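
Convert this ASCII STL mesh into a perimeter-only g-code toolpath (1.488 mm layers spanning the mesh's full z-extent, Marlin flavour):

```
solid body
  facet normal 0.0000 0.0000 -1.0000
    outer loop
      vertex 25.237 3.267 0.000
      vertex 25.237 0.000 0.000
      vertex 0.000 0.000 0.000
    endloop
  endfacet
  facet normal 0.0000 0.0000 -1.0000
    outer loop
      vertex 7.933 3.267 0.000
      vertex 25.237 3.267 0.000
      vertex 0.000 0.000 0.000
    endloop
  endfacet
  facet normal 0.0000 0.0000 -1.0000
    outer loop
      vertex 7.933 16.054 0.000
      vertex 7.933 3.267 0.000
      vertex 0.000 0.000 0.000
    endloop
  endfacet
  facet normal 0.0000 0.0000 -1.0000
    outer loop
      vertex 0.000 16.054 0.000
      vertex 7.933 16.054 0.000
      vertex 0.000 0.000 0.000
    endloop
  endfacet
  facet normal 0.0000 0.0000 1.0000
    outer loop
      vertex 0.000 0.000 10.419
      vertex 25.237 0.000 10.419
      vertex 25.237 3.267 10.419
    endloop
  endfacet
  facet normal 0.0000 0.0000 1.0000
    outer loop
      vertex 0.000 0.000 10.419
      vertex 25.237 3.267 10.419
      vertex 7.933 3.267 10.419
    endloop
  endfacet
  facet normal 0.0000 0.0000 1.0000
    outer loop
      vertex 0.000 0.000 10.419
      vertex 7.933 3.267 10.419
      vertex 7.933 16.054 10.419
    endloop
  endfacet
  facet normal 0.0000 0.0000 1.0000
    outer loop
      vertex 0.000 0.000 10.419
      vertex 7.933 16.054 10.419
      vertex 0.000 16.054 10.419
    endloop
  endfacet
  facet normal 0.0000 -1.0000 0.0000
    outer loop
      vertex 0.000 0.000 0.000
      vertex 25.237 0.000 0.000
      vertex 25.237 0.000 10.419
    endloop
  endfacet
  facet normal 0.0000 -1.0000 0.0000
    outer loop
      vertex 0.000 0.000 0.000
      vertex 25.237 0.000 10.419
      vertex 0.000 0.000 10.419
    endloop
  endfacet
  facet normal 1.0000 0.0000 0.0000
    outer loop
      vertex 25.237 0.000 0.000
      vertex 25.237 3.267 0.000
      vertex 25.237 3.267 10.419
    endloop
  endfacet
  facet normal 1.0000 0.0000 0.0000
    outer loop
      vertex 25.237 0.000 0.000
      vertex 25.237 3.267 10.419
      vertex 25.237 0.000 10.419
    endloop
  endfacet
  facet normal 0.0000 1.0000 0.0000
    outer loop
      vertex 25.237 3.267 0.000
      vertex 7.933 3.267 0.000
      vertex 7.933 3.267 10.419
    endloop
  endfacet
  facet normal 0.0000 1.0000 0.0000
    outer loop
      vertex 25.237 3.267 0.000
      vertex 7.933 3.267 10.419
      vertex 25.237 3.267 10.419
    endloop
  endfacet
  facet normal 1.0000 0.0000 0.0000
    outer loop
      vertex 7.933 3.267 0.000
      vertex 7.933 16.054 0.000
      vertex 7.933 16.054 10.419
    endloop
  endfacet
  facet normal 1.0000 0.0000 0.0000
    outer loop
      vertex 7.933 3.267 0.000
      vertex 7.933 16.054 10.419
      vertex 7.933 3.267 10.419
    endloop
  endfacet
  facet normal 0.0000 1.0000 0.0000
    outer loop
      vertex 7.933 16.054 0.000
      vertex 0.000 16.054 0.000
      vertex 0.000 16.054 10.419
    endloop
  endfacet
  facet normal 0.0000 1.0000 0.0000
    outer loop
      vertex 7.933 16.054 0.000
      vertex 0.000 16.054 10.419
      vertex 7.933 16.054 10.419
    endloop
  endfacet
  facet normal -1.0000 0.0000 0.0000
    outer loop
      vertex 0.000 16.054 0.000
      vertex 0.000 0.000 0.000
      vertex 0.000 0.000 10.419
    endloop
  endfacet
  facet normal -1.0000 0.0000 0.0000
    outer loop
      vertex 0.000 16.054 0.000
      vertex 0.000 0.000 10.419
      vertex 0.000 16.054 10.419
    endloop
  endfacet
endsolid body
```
; perimeter-only toolpath
G21 ; units = mm
G90 ; absolute positioning
G28 ; home
; layer 1
G0 Z1.488
G0 X0.000 Y0.000
G1 X25.237 Y0.000
G1 X25.237 Y3.267
G1 X7.933 Y3.267
G1 X7.933 Y16.054
G1 X0.000 Y16.054
G1 X0.000 Y0.000
; layer 2
G0 Z2.977
G0 X0.000 Y0.000
G1 X25.237 Y0.000
G1 X25.237 Y3.267
G1 X7.933 Y3.267
G1 X7.933 Y16.054
G1 X0.000 Y16.054
G1 X0.000 Y0.000
; layer 3
G0 Z4.465
G0 X0.000 Y0.000
G1 X25.237 Y0.000
G1 X25.237 Y3.267
G1 X7.933 Y3.267
G1 X7.933 Y16.054
G1 X0.000 Y16.054
G1 X0.000 Y0.000
; layer 4
G0 Z5.954
G0 X0.000 Y0.000
G1 X25.237 Y0.000
G1 X25.237 Y3.267
G1 X7.933 Y3.267
G1 X7.933 Y16.054
G1 X0.000 Y16.054
G1 X0.000 Y0.000
; layer 5
G0 Z7.442
G0 X0.000 Y0.000
G1 X25.237 Y0.000
G1 X25.237 Y3.267
G1 X7.933 Y3.267
G1 X7.933 Y16.054
G1 X0.000 Y16.054
G1 X0.000 Y0.000
; layer 6
G0 Z8.931
G0 X0.000 Y0.000
G1 X25.237 Y0.000
G1 X25.237 Y3.267
G1 X7.933 Y3.267
G1 X7.933 Y16.054
G1 X0.000 Y16.054
G1 X0.000 Y0.000
; layer 7
G0 Z10.419
G0 X0.000 Y0.000
G1 X25.237 Y0.000
G1 X25.237 Y3.267
G1 X7.933 Y3.267
G1 X7.933 Y16.054
G1 X0.000 Y16.054
G1 X0.000 Y0.000
M2 ; end

The solid is an L-shaped prism: outer 25.2 × 16.1 mm, arm thicknesses ≈ 3.27 mm (horizontal) and 7.93 mm (vertical), extruded 10.4 mm in z. Slicing at Δz = 1.488 mm — 7 equal slices spanning the solid's height, so layer i sits at z = i·h/7 — gives 7 non-empty perimeters. Each is a 6-segment closed polygon; G0 lifts to the layer z and rapids to the start vertex, then G1 traces the edges.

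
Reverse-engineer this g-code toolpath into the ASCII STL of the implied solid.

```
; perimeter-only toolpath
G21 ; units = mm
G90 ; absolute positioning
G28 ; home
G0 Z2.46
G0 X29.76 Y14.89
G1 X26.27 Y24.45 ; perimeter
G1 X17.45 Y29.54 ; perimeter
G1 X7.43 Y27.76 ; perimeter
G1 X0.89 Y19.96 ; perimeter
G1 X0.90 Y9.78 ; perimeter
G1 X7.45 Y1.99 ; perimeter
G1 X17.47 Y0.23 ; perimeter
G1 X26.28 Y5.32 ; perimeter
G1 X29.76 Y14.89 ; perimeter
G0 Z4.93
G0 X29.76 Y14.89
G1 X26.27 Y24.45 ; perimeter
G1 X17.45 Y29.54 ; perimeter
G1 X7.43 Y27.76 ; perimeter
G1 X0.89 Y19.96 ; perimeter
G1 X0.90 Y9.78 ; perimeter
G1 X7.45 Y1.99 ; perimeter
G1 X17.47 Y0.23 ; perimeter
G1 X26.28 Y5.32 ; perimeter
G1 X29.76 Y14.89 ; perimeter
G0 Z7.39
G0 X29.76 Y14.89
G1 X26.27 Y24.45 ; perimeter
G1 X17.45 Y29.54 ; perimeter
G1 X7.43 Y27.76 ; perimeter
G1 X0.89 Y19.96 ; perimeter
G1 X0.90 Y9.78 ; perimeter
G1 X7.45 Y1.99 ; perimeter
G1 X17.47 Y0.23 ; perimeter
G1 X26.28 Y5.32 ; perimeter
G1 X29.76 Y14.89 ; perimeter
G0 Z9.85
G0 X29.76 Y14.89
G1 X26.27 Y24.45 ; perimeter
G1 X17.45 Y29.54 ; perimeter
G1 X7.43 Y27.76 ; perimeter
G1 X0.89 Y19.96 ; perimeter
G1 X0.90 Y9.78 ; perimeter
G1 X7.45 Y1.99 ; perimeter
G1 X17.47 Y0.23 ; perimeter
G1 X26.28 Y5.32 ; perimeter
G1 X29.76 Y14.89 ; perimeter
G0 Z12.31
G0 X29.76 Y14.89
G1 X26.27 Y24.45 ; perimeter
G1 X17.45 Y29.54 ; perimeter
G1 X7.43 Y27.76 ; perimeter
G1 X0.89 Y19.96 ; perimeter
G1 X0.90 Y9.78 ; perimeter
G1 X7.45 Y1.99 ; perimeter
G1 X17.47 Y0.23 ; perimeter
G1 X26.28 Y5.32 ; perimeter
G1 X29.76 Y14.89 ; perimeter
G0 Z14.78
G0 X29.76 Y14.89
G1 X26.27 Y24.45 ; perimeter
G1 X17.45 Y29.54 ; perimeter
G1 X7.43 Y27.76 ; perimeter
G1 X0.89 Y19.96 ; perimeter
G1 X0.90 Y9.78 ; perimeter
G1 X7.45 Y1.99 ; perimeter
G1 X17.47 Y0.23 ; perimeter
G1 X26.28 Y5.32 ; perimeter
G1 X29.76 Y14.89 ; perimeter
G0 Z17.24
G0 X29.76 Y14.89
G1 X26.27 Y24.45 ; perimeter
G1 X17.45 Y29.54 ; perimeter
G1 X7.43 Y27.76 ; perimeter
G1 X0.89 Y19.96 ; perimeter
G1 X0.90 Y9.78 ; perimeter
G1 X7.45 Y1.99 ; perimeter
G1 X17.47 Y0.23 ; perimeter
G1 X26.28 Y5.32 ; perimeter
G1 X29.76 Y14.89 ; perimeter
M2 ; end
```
solid part
  facet normal 0.0000 0.0000 -1.0000
    outer loop
      vertex 17.45 29.54 0.00
      vertex 26.27 24.45 0.00
      vertex 29.76 14.89 0.00
    endloop
  endfacet
  facet normal 0.0000 0.0000 -1.0000
    outer loop
      vertex 7.43 27.76 0.00
      vertex 17.45 29.54 0.00
      vertex 29.76 14.89 0.00
    endloop
  endfacet
  facet normal 0.0000 0.0000 -1.0000
    outer loop
      vertex 0.89 19.96 0.00
      vertex 7.43 27.76 0.00
      vertex 29.76 14.89 0.00
    endloop
  endfacet
  facet normal 0.0000 0.0000 -1.0000
    outer loop
      vertex 0.90 9.78 0.00
      vertex 0.89 19.96 0.00
      vertex 29.76 14.89 0.00
    endloop
  endfacet
  facet normal 0.0000 0.0000 -1.0000
    outer loop
      vertex 7.45 1.99 0.00
      vertex 0.90 9.78 0.00
      vertex 29.76 14.89 0.00
    endloop
  endfacet
  facet normal 0.0000 0.0000 -1.0000
    outer loop
      vertex 17.47 0.23 0.00
      vertex 7.45 1.99 0.00
      vertex 29.76 14.89 0.00
    endloop
  endfacet
  facet normal 0.0000 0.0000 -1.0000
    outer loop
      vertex 26.28 5.32 0.00
      vertex 17.47 0.23 0.00
      vertex 29.76 14.89 0.00
    endloop
  endfacet
  facet normal 0.0000 0.0000 1.0000
    outer loop
      vertex 29.76 14.89 17.24
      vertex 26.27 24.45 17.24
      vertex 17.45 29.54 17.24
    endloop
  endfacet
  facet normal 0.0000 0.0000 1.0000
    outer loop
      vertex 29.76 14.89 17.24
      vertex 17.45 29.54 17.24
      vertex 7.43 27.76 17.24
    endloop
  endfacet
  facet normal 0.0000 0.0000 1.0000
    outer loop
      vertex 29.76 14.89 17.24
      vertex 7.43 27.76 17.24
      vertex 0.89 19.96 17.24
    endloop
  endfacet
  facet normal 0.0000 0.0000 1.0000
    outer loop
      vertex 29.76 14.89 17.24
      vertex 0.89 19.96 17.24
      vertex 0.90 9.78 17.24
    endloop
  endfacet
  facet normal 0.0000 0.0000 1.0000
    outer loop
      vertex 29.76 14.89 17.24
      vertex 0.90 9.78 17.24
      vertex 7.45 1.99 17.24
    endloop
  endfacet
  facet normal 0.0000 0.0000 1.0000
    outer loop
      vertex 29.76 14.89 17.24
      vertex 7.45 1.99 17.24
      vertex 17.47 0.23 17.24
    endloop
  endfacet
  facet normal 0.0000 0.0000 1.0000
    outer loop
      vertex 29.76 14.89 17.24
      vertex 17.47 0.23 17.24
      vertex 26.28 5.32 17.24
    endloop
  endfacet
  facet normal 0.9394 0.3429 0.0000
    outer loop
      vertex 29.76 14.89 0.00
      vertex 26.27 24.45 0.00
      vertex 26.27 24.45 17.24
    endloop
  endfacet
  facet normal 0.9394 0.3429 0.0000
    outer loop
      vertex 29.76 14.89 0.00
      vertex 26.27 24.45 17.24
      vertex 29.76 14.89 17.24
    endloop
  endfacet
  facet normal 0.4998 0.8661 0.0000
    outer loop
      vertex 26.27 24.45 0.00
      vertex 17.45 29.54 0.00
      vertex 17.45 29.54 17.24
    endloop
  endfacet
  facet normal 0.4998 0.8661 0.0000
    outer loop
      vertex 26.27 24.45 0.00
      vertex 17.45 29.54 17.24
      vertex 26.27 24.45 17.24
    endloop
  endfacet
  facet normal -0.1749 0.9846 0.0000
    outer loop
      vertex 17.45 29.54 0.00
      vertex 7.43 27.76 0.00
      vertex 7.43 27.76 17.24
    endloop
  endfacet
  facet normal -0.1749 0.9846 0.0000
    outer loop
      vertex 17.45 29.54 0.00
      vertex 7.43 27.76 17.24
      vertex 17.45 29.54 17.24
    endloop
  endfacet
  facet normal -0.7663 0.6425 0.0000
    outer loop
      vertex 7.43 27.76 0.00
      vertex 0.89 19.96 0.00
      vertex 0.89 19.96 17.24
    endloop
  endfacet
  facet normal -0.7663 0.6425 0.0000
    outer loop
      vertex 7.43 27.76 0.00
      vertex 0.89 19.96 17.24
      vertex 7.43 27.76 17.24
    endloop
  endfacet
  facet normal -1.0000 -0.0010 0.0000
    outer loop
      vertex 0.89 19.96 0.00
      vertex 0.90 9.78 0.00
      vertex 0.90 9.78 17.24
    endloop
  endfacet
  facet normal -1.0000 -0.0010 0.0000
    outer loop
      vertex 0.89 19.96 0.00
      vertex 0.90 9.78 17.24
      vertex 0.89 19.96 17.24
    endloop
  endfacet
  facet normal -0.7654 -0.6436 0.0000
    outer loop
      vertex 0.90 9.78 0.00
      vertex 7.45 1.99 0.00
      vertex 7.45 1.99 17.24
    endloop
  endfacet
  facet normal -0.7654 -0.6436 0.0000
    outer loop
      vertex 0.90 9.78 0.00
      vertex 7.45 1.99 17.24
      vertex 0.90 9.78 17.24
    endloop
  endfacet
  facet normal -0.1730 -0.9849 0.0000
    outer loop
      vertex 7.45 1.99 0.00
      vertex 17.47 0.23 0.00
      vertex 17.47 0.23 17.24
    endloop
  endfacet
  facet normal -0.1730 -0.9849 0.0000
    outer loop
      vertex 7.45 1.99 0.00
      vertex 17.47 0.23 17.24
      vertex 7.45 1.99 17.24
    endloop
  endfacet
  facet normal 0.5003 -0.8659 0.0000
    outer loop
      vertex 17.47 0.23 0.00
      vertex 26.28 5.32 0.00
      vertex 26.28 5.32 17.24
    endloop
  endfacet
  facet normal 0.5003 -0.8659 0.0000
    outer loop
      vertex 17.47 0.23 0.00
      vertex 26.28 5.32 17.24
      vertex 17.47 0.23 17.24
    endloop
  endfacet
  facet normal 0.9398 -0.3417 0.0000
    outer loop
      vertex 26.28 5.32 0.00
      vertex 29.76 14.89 0.00
      vertex 29.76 14.89 17.24
    endloop
  endfacet
  facet normal 0.9398 -0.3417 0.0000
    outer loop
      vertex 26.28 5.32 0.00
      vertex 29.76 14.89 17.24
      vertex 26.28 5.32 17.24
    endloop
  endfacet
endsolid part

The G0 Z moves step by Δz≈2.46 mm. Every layer's G1 loop is the same polygon, so the solid is a straight extrusion of it from z=0 to z≈17.2. Closing with flat bottom and top caps and triangulating gives 32 facets — a regular 9-sided prism (a cylinder approximated with 9 flat sides), circumscribed radius ≈ 14.9 mm, height ≈ 17.2 mm.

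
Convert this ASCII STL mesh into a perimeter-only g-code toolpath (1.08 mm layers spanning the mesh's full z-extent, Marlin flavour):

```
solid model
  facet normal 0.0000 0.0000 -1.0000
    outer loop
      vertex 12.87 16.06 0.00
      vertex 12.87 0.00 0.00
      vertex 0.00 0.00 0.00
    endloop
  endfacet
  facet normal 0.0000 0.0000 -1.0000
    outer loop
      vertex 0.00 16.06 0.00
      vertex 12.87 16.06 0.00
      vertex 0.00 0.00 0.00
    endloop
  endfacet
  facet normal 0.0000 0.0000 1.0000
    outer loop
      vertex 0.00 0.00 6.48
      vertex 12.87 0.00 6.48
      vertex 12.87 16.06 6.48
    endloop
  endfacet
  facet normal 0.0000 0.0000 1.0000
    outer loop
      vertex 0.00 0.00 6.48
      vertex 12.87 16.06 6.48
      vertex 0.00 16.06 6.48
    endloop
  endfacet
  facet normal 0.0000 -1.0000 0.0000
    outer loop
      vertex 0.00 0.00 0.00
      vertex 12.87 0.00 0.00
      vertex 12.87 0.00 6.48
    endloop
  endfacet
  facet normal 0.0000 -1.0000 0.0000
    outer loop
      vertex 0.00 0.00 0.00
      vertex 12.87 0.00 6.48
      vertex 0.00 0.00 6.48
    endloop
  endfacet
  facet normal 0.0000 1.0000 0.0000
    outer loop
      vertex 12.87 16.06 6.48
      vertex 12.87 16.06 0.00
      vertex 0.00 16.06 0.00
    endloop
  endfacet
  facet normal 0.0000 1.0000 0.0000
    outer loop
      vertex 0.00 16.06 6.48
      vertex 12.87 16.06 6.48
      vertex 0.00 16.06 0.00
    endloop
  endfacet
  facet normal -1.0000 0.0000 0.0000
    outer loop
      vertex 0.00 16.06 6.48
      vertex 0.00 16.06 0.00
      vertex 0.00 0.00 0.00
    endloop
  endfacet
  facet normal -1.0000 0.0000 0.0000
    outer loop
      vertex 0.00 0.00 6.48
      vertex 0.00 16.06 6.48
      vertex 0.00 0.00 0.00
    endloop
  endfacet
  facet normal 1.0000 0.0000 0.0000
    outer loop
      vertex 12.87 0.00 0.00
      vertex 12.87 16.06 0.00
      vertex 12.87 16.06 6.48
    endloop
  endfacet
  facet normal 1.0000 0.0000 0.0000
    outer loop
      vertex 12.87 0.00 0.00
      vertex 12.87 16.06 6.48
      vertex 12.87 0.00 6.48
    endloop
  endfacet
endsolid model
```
; perimeter-only toolpath
G21 ; units = mm
G90 ; absolute positioning
G28 ; home
; layer 1
G0 Z1.08
G0 X0.00 Y0.00
G1 X12.87 Y0.00
G1 X12.87 Y16.06
G1 X0.00 Y16.06
G1 X0.00 Y0.00
; layer 2
G0 Z2.16
G0 X0.00 Y0.00
G1 X12.87 Y0.00
G1 X12.87 Y16.06
G1 X0.00 Y16.06
G1 X0.00 Y0.00
; layer 3
G0 Z3.24
G0 X0.00 Y0.00
G1 X12.87 Y0.00
G1 X12.87 Y16.06
G1 X0.00 Y16.06
G1 X0.00 Y0.00
; layer 4
G0 Z4.32
G0 X0.00 Y0.00
G1 X12.87 Y0.00
G1 X12.87 Y16.06
G1 X0.00 Y16.06
G1 X0.00 Y0.00
; layer 5
G0 Z5.40
G0 X0.00 Y0.00
G1 X12.87 Y0.00
G1 X12.87 Y16.06
G1 X0.00 Y16.06
G1 X0.00 Y0.00
; layer 6
G0 Z6.48
G0 X0.00 Y0.00
G1 X12.87 Y0.00
G1 X12.87 Y16.06
G1 X0.00 Y16.06
G1 X0.00 Y0.00
M2 ; end

The solid is a rectangular box, roughly 12.9 × 16.1 mm footprint and 6.48 mm tall. Slicing at Δz = 1.08 mm — 6 equal slices spanning the solid's height, so layer i sits at z = i·h/6 — gives 6 non-empty perimeters. Each is a 4-segment closed polygon; G0 lifts to the layer z and rapids to the start vertex, then G1 traces the edges.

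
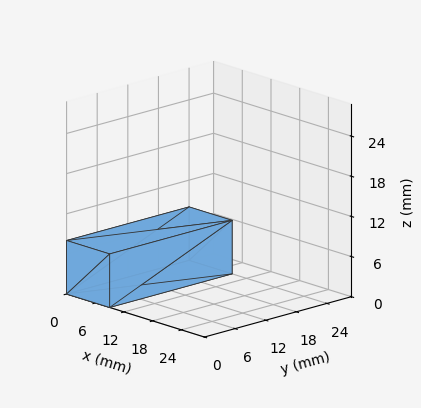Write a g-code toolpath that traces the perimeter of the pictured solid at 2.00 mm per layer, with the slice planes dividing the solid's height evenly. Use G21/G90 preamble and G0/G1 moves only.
Reading the render: the shape is a rectangular box, roughly 9 × 24 mm footprint and 8 mm tall (dimensions read to the nearest mm from the axis ticks). For the g-code, the solid's height is divided into equal slices at the stated Δz and each level perimeter traced with G1 moves after a G0 lift.

; perimeter-only toolpath
G21 ; units = mm
G90 ; absolute positioning
G28 ; home
; layer 1
G0 Z2.00
G0 X0.00 Y0.00
G1 X9.00 Y0.00
G1 X9.00 Y24.00
G1 X0.00 Y24.00
G1 X0.00 Y0.00
; layer 2
G0 Z4.00
G0 X0.00 Y0.00
G1 X9.00 Y0.00
G1 X9.00 Y24.00
G1 X0.00 Y24.00
G1 X0.00 Y0.00
; layer 3
G0 Z6.00
G0 X0.00 Y0.00
G1 X9.00 Y0.00
G1 X9.00 Y24.00
G1 X0.00 Y24.00
G1 X0.00 Y0.00
; layer 4
G0 Z8.00
G0 X0.00 Y0.00
G1 X9.00 Y0.00
G1 X9.00 Y24.00
G1 X0.00 Y24.00
G1 X0.00 Y0.00
M2 ; end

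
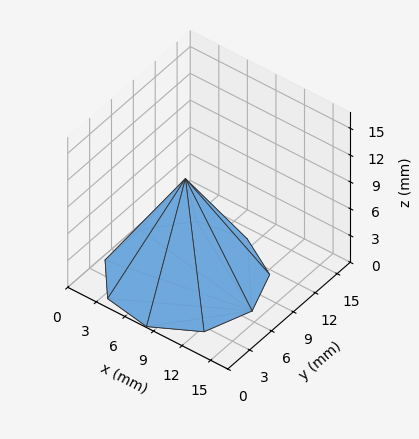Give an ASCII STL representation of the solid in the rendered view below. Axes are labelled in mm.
Reading the render: the shape is a regular 9-sided pyramid, base circumscribed radius ≈ 7 mm, apex at z ≈ 11 mm (dimensions read to the nearest mm from the axis ticks). For the STL, each face is triangulated and given an outward normal.

solid part
  facet normal 0.0000 0.0000 -1.0000
    outer loop
      vertex 8.2 13.9 0.0
      vertex 12.4 11.5 0.0
      vertex 14.0 7.0 0.0
    endloop
  endfacet
  facet normal 0.0000 0.0000 -1.0000
    outer loop
      vertex 3.5 13.1 0.0
      vertex 8.2 13.9 0.0
      vertex 14.0 7.0 0.0
    endloop
  endfacet
  facet normal 0.0000 0.0000 -1.0000
    outer loop
      vertex 0.4 9.4 0.0
      vertex 3.5 13.1 0.0
      vertex 14.0 7.0 0.0
    endloop
  endfacet
  facet normal 0.0000 0.0000 -1.0000
    outer loop
      vertex 0.4 4.6 0.0
      vertex 0.4 9.4 0.0
      vertex 14.0 7.0 0.0
    endloop
  endfacet
  facet normal 0.0000 0.0000 -1.0000
    outer loop
      vertex 3.5 0.9 0.0
      vertex 0.4 4.6 0.0
      vertex 14.0 7.0 0.0
    endloop
  endfacet
  facet normal 0.0000 0.0000 -1.0000
    outer loop
      vertex 8.2 0.1 0.0
      vertex 3.5 0.9 0.0
      vertex 14.0 7.0 0.0
    endloop
  endfacet
  facet normal 0.0000 0.0000 -1.0000
    outer loop
      vertex 12.4 2.5 0.0
      vertex 8.2 0.1 0.0
      vertex 14.0 7.0 0.0
    endloop
  endfacet
  facet normal 0.8081 0.2873 0.5142
    outer loop
      vertex 14.0 7.0 0.0
      vertex 12.4 11.5 0.0
      vertex 7.0 7.0 11.0
    endloop
  endfacet
  facet normal 0.4257 0.7449 0.5137
    outer loop
      vertex 12.4 11.5 0.0
      vertex 8.2 13.9 0.0
      vertex 7.0 7.0 11.0
    endloop
  endfacet
  facet normal -0.1439 0.8453 0.5145
    outer loop
      vertex 8.2 13.9 0.0
      vertex 3.5 13.1 0.0
      vertex 7.0 7.0 11.0
    endloop
  endfacet
  facet normal -0.6573 0.5507 0.5145
    outer loop
      vertex 3.5 13.1 0.0
      vertex 0.4 9.4 0.0
      vertex 7.0 7.0 11.0
    endloop
  endfacet
  facet normal -0.8575 0.0000 0.5145
    outer loop
      vertex 0.4 9.4 0.0
      vertex 0.4 4.6 0.0
      vertex 7.0 7.0 11.0
    endloop
  endfacet
  facet normal -0.6573 -0.5507 0.5145
    outer loop
      vertex 0.4 4.6 0.0
      vertex 3.5 0.9 0.0
      vertex 7.0 7.0 11.0
    endloop
  endfacet
  facet normal -0.1439 -0.8453 0.5145
    outer loop
      vertex 3.5 0.9 0.0
      vertex 8.2 0.1 0.0
      vertex 7.0 7.0 11.0
    endloop
  endfacet
  facet normal 0.4257 -0.7449 0.5137
    outer loop
      vertex 8.2 0.1 0.0
      vertex 12.4 2.5 0.0
      vertex 7.0 7.0 11.0
    endloop
  endfacet
  facet normal 0.8081 -0.2873 0.5142
    outer loop
      vertex 12.4 2.5 0.0
      vertex 14.0 7.0 0.0
      vertex 7.0 7.0 11.0
    endloop
  endfacet
endsolid part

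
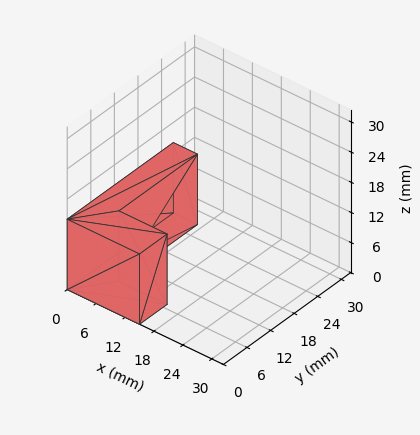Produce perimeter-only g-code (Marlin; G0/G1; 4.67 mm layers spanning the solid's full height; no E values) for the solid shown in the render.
Reading the render: the shape is an L-shaped prism: outer 15 × 27 mm, arm thicknesses ≈ 7 mm (horizontal) and 5 mm (vertical), extruded 14 mm in z (dimensions read to the nearest mm from the axis ticks). For the g-code, the solid's height is divided into equal slices at the stated Δz and each level perimeter traced with G1 moves after a G0 lift.

; perimeter-only toolpath
G21 ; units = mm
G90 ; absolute positioning
G28 ; home
; layer 1
G0 Z4.67
G0 X0.00 Y0.00
G1 X15.00 Y0.00
G1 X15.00 Y7.00
G1 X5.00 Y7.00
G1 X5.00 Y27.00
G1 X0.00 Y27.00
G1 X0.00 Y0.00
; layer 2
G0 Z9.33
G0 X0.00 Y0.00
G1 X15.00 Y0.00
G1 X15.00 Y7.00
G1 X5.00 Y7.00
G1 X5.00 Y27.00
G1 X0.00 Y27.00
G1 X0.00 Y0.00
; layer 3
G0 Z14.00
G0 X0.00 Y0.00
G1 X15.00 Y0.00
G1 X15.00 Y7.00
G1 X5.00 Y7.00
G1 X5.00 Y27.00
G1 X0.00 Y27.00
G1 X0.00 Y0.00
M2 ; end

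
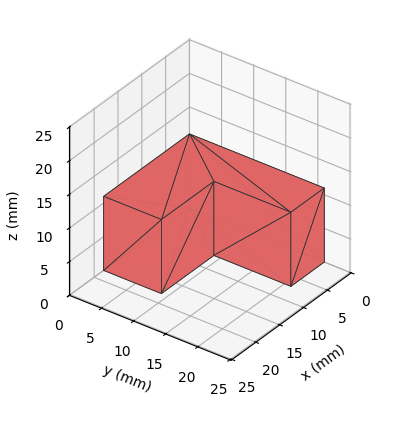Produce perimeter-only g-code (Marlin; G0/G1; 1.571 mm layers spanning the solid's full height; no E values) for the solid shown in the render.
Reading the render: the shape is an L-shaped prism: outer 18 × 21 mm, arm thicknesses ≈ 9 mm (horizontal) and 7 mm (vertical), extruded 11 mm in z (dimensions read to the nearest mm from the axis ticks). For the g-code, the solid's height is divided into equal slices at the stated Δz and each level perimeter traced with G1 moves after a G0 lift.

; perimeter-only toolpath
G21 ; units = mm
G90 ; absolute positioning
G28 ; home
; layer 1
G0 Z1.571
G0 X0.000 Y0.000
G1 X18.000 Y0.000
G1 X18.000 Y9.000
G1 X7.000 Y9.000
G1 X7.000 Y21.000
G1 X0.000 Y21.000
G1 X0.000 Y0.000
; layer 2
G0 Z3.143
G0 X0.000 Y0.000
G1 X18.000 Y0.000
G1 X18.000 Y9.000
G1 X7.000 Y9.000
G1 X7.000 Y21.000
G1 X0.000 Y21.000
G1 X0.000 Y0.000
; layer 3
G0 Z4.714
G0 X0.000 Y0.000
G1 X18.000 Y0.000
G1 X18.000 Y9.000
G1 X7.000 Y9.000
G1 X7.000 Y21.000
G1 X0.000 Y21.000
G1 X0.000 Y0.000
; layer 4
G0 Z6.286
G0 X0.000 Y0.000
G1 X18.000 Y0.000
G1 X18.000 Y9.000
G1 X7.000 Y9.000
G1 X7.000 Y21.000
G1 X0.000 Y21.000
G1 X0.000 Y0.000
; layer 5
G0 Z7.857
G0 X0.000 Y0.000
G1 X18.000 Y0.000
G1 X18.000 Y9.000
G1 X7.000 Y9.000
G1 X7.000 Y21.000
G1 X0.000 Y21.000
G1 X0.000 Y0.000
; layer 6
G0 Z9.429
G0 X0.000 Y0.000
G1 X18.000 Y0.000
G1 X18.000 Y9.000
G1 X7.000 Y9.000
G1 X7.000 Y21.000
G1 X0.000 Y21.000
G1 X0.000 Y0.000
; layer 7
G0 Z11.000
G0 X0.000 Y0.000
G1 X18.000 Y0.000
G1 X18.000 Y9.000
G1 X7.000 Y9.000
G1 X7.000 Y21.000
G1 X0.000 Y21.000
G1 X0.000 Y0.000
M2 ; end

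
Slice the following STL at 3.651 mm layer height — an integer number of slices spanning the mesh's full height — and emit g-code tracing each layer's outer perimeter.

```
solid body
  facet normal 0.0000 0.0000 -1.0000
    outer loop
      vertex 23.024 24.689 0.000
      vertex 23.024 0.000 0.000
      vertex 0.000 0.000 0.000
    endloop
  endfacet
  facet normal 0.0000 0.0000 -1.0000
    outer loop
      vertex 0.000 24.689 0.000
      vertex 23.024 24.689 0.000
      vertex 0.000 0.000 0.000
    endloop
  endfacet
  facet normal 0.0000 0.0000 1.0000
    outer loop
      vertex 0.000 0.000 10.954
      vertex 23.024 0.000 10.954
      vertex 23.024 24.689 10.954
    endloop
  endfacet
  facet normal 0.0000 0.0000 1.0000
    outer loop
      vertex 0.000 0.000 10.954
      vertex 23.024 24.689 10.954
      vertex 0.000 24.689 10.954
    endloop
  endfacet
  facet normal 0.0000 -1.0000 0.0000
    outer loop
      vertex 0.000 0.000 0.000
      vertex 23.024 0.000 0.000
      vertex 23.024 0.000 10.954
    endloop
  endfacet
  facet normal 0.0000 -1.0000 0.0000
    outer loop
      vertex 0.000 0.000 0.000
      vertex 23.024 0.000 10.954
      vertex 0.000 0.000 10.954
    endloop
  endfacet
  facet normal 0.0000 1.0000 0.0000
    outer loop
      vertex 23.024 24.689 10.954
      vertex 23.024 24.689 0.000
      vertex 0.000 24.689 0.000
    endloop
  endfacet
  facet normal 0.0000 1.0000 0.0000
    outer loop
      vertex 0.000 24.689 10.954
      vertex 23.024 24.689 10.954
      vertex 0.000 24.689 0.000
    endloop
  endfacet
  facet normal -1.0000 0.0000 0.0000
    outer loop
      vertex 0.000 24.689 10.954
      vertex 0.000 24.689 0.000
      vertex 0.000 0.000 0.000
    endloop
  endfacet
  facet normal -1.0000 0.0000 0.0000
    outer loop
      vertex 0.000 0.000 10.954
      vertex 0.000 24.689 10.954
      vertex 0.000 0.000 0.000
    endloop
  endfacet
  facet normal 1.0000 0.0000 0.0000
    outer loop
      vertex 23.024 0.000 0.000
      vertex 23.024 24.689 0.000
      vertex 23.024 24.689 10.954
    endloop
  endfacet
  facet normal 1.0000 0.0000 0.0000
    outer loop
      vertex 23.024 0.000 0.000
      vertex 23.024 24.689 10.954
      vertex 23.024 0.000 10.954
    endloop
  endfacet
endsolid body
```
; perimeter-only toolpath
G21 ; units = mm
G90 ; absolute positioning
G28 ; home
; layer 1
G0 Z3.651
G0 X0.000 Y0.000
G1 X23.024 Y0.000
G1 X23.024 Y24.689
G1 X0.000 Y24.689
G1 X0.000 Y0.000
; layer 2
G0 Z7.303
G0 X0.000 Y0.000
G1 X23.024 Y0.000
G1 X23.024 Y24.689
G1 X0.000 Y24.689
G1 X0.000 Y0.000
; layer 3
G0 Z10.954
G0 X0.000 Y0.000
G1 X23.024 Y0.000
G1 X23.024 Y24.689
G1 X0.000 Y24.689
G1 X0.000 Y0.000
M2 ; end

The solid is a rectangular box, roughly 23 × 24.7 mm footprint and 11 mm tall. Slicing at Δz = 3.651 mm — 3 equal slices spanning the solid's height, so layer i sits at z = i·h/3 — gives 3 non-empty perimeters. Each is a 4-segment closed polygon; G0 lifts to the layer z and rapids to the start vertex, then G1 traces the edges.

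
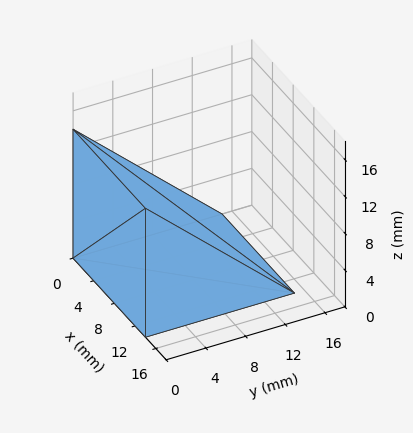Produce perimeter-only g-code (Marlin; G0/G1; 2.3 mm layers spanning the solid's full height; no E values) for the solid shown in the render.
Reading the render: the shape is a wedge (ramp): 14 × 15 mm base, rising to 14 mm along the y=0 edge and sloping linearly to z=0 at y=15 (dimensions read to the nearest mm from the axis ticks). For the g-code, the solid's height is divided into equal slices at the stated Δz and each level perimeter traced with G1 moves after a G0 lift.

; perimeter-only toolpath
G21 ; units = mm
G90 ; absolute positioning
G28 ; home
; layer 1
G0 Z2.3
G0 X0.0 Y0.0
G1 X14.0 Y0.0
G1 X14.0 Y12.5
G1 X0.0 Y12.5
G1 X0.0 Y0.0
; layer 2
G0 Z4.7
G0 X0.0 Y0.0
G1 X14.0 Y0.0
G1 X14.0 Y10.0
G1 X0.0 Y10.0
G1 X0.0 Y0.0
; layer 3
G0 Z7.0
G0 X0.0 Y0.0
G1 X14.0 Y0.0
G1 X14.0 Y7.5
G1 X0.0 Y7.5
G1 X0.0 Y0.0
; layer 4
G0 Z9.3
G0 X0.0 Y0.0
G1 X14.0 Y0.0
G1 X14.0 Y5.0
G1 X0.0 Y5.0
G1 X0.0 Y0.0
; layer 5
G0 Z11.7
G0 X0.0 Y0.0
G1 X14.0 Y0.0
G1 X14.0 Y2.5
G1 X0.0 Y2.5
G1 X0.0 Y0.0
M2 ; end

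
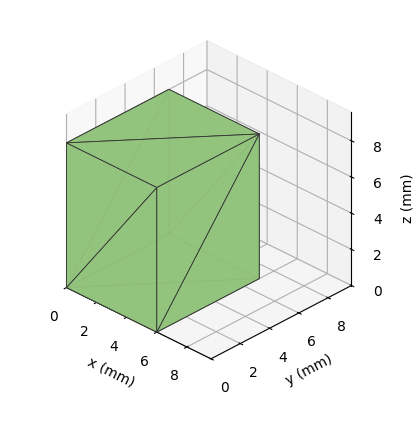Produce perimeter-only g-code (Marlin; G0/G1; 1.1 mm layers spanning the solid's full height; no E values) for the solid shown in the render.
Reading the render: the shape is a rectangular box, roughly 6 × 7 mm footprint and 8 mm tall (dimensions read to the nearest mm from the axis ticks). For the g-code, the solid's height is divided into equal slices at the stated Δz and each level perimeter traced with G1 moves after a G0 lift.

; perimeter-only toolpath
G21 ; units = mm
G90 ; absolute positioning
G28 ; home
; layer 1
G0 Z1.1
G0 X0.0 Y0.0
G1 X6.0 Y0.0
G1 X6.0 Y7.0
G1 X0.0 Y7.0
G1 X0.0 Y0.0
; layer 2
G0 Z2.3
G0 X0.0 Y0.0
G1 X6.0 Y0.0
G1 X6.0 Y7.0
G1 X0.0 Y7.0
G1 X0.0 Y0.0
; layer 3
G0 Z3.4
G0 X0.0 Y0.0
G1 X6.0 Y0.0
G1 X6.0 Y7.0
G1 X0.0 Y7.0
G1 X0.0 Y0.0
; layer 4
G0 Z4.6
G0 X0.0 Y0.0
G1 X6.0 Y0.0
G1 X6.0 Y7.0
G1 X0.0 Y7.0
G1 X0.0 Y0.0
; layer 5
G0 Z5.7
G0 X0.0 Y0.0
G1 X6.0 Y0.0
G1 X6.0 Y7.0
G1 X0.0 Y7.0
G1 X0.0 Y0.0
; layer 6
G0 Z6.9
G0 X0.0 Y0.0
G1 X6.0 Y0.0
G1 X6.0 Y7.0
G1 X0.0 Y7.0
G1 X0.0 Y0.0
; layer 7
G0 Z8.0
G0 X0.0 Y0.0
G1 X6.0 Y0.0
G1 X6.0 Y7.0
G1 X0.0 Y7.0
G1 X0.0 Y0.0
M2 ; end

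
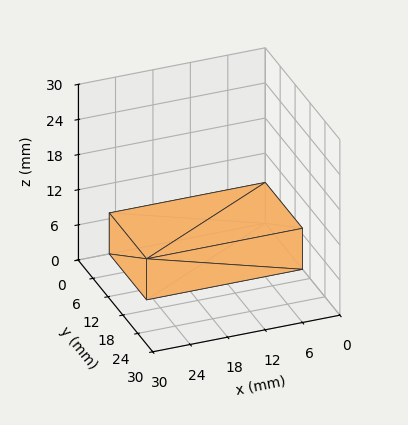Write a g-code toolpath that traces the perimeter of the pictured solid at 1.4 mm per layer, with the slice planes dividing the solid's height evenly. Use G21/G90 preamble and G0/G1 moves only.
Reading the render: the shape is a rectangular box, roughly 25 × 15 mm footprint and 7 mm tall (dimensions read to the nearest mm from the axis ticks). For the g-code, the solid's height is divided into equal slices at the stated Δz and each level perimeter traced with G1 moves after a G0 lift.

; perimeter-only toolpath
G21 ; units = mm
G90 ; absolute positioning
G28 ; home
; layer 1
G0 Z1.4
G0 X0.0 Y0.0
G1 X25.0 Y0.0
G1 X25.0 Y15.0
G1 X0.0 Y15.0
G1 X0.0 Y0.0
; layer 2
G0 Z2.8
G0 X0.0 Y0.0
G1 X25.0 Y0.0
G1 X25.0 Y15.0
G1 X0.0 Y15.0
G1 X0.0 Y0.0
; layer 3
G0 Z4.2
G0 X0.0 Y0.0
G1 X25.0 Y0.0
G1 X25.0 Y15.0
G1 X0.0 Y15.0
G1 X0.0 Y0.0
; layer 4
G0 Z5.6
G0 X0.0 Y0.0
G1 X25.0 Y0.0
G1 X25.0 Y15.0
G1 X0.0 Y15.0
G1 X0.0 Y0.0
; layer 5
G0 Z7.0
G0 X0.0 Y0.0
G1 X25.0 Y0.0
G1 X25.0 Y15.0
G1 X0.0 Y15.0
G1 X0.0 Y0.0
M2 ; end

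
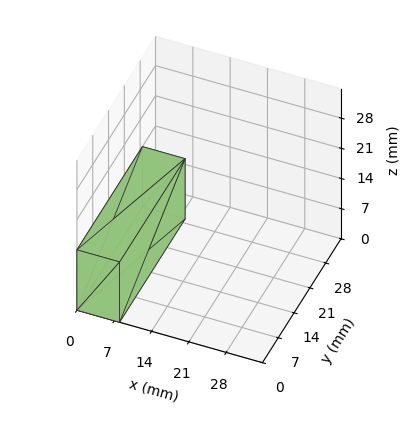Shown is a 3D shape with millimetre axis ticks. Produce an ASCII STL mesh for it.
Reading the render: the shape is a rectangular box, roughly 8 × 29 mm footprint and 14 mm tall (dimensions read to the nearest mm from the axis ticks). For the STL, each face is triangulated and given an outward normal.

solid part
  facet normal 0.0000 0.0000 -1.0000
    outer loop
      vertex 8.000 29.000 0.000
      vertex 8.000 0.000 0.000
      vertex 0.000 0.000 0.000
    endloop
  endfacet
  facet normal 0.0000 0.0000 -1.0000
    outer loop
      vertex 0.000 29.000 0.000
      vertex 8.000 29.000 0.000
      vertex 0.000 0.000 0.000
    endloop
  endfacet
  facet normal 0.0000 0.0000 1.0000
    outer loop
      vertex 0.000 0.000 14.000
      vertex 8.000 0.000 14.000
      vertex 8.000 29.000 14.000
    endloop
  endfacet
  facet normal 0.0000 0.0000 1.0000
    outer loop
      vertex 0.000 0.000 14.000
      vertex 8.000 29.000 14.000
      vertex 0.000 29.000 14.000
    endloop
  endfacet
  facet normal 0.0000 -1.0000 0.0000
    outer loop
      vertex 0.000 0.000 0.000
      vertex 8.000 0.000 0.000
      vertex 8.000 0.000 14.000
    endloop
  endfacet
  facet normal 0.0000 -1.0000 0.0000
    outer loop
      vertex 0.000 0.000 0.000
      vertex 8.000 0.000 14.000
      vertex 0.000 0.000 14.000
    endloop
  endfacet
  facet normal 0.0000 1.0000 0.0000
    outer loop
      vertex 8.000 29.000 14.000
      vertex 8.000 29.000 0.000
      vertex 0.000 29.000 0.000
    endloop
  endfacet
  facet normal 0.0000 1.0000 0.0000
    outer loop
      vertex 0.000 29.000 14.000
      vertex 8.000 29.000 14.000
      vertex 0.000 29.000 0.000
    endloop
  endfacet
  facet normal -1.0000 0.0000 0.0000
    outer loop
      vertex 0.000 29.000 14.000
      vertex 0.000 29.000 0.000
      vertex 0.000 0.000 0.000
    endloop
  endfacet
  facet normal -1.0000 0.0000 0.0000
    outer loop
      vertex 0.000 0.000 14.000
      vertex 0.000 29.000 14.000
      vertex 0.000 0.000 0.000
    endloop
  endfacet
  facet normal 1.0000 0.0000 0.0000
    outer loop
      vertex 8.000 0.000 0.000
      vertex 8.000 29.000 0.000
      vertex 8.000 29.000 14.000
    endloop
  endfacet
  facet normal 1.0000 0.0000 0.0000
    outer loop
      vertex 8.000 0.000 0.000
      vertex 8.000 29.000 14.000
      vertex 8.000 0.000 14.000
    endloop
  endfacet
endsolid part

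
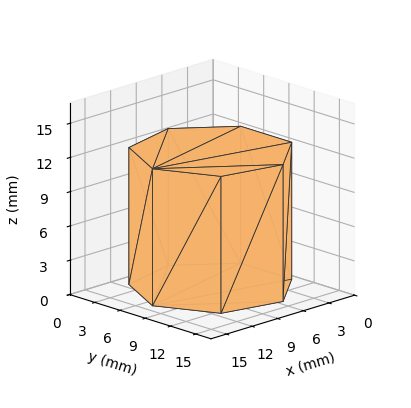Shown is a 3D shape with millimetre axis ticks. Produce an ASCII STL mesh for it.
Reading the render: the shape is a regular 7-sided prism (a cylinder approximated with 7 flat sides), circumscribed radius ≈ 7 mm, height ≈ 12 mm (dimensions read to the nearest mm from the axis ticks). For the STL, each face is triangulated and given an outward normal.

solid part
  facet normal 0.0000 0.0000 -1.0000
    outer loop
      vertex 5.442 13.824 0.000
      vertex 11.364 12.473 0.000
      vertex 14.000 7.000 0.000
    endloop
  endfacet
  facet normal 0.0000 0.0000 -1.0000
    outer loop
      vertex 0.693 10.037 0.000
      vertex 5.442 13.824 0.000
      vertex 14.000 7.000 0.000
    endloop
  endfacet
  facet normal 0.0000 0.0000 -1.0000
    outer loop
      vertex 0.693 3.963 0.000
      vertex 0.693 10.037 0.000
      vertex 14.000 7.000 0.000
    endloop
  endfacet
  facet normal 0.0000 0.0000 -1.0000
    outer loop
      vertex 5.442 0.176 0.000
      vertex 0.693 3.963 0.000
      vertex 14.000 7.000 0.000
    endloop
  endfacet
  facet normal 0.0000 0.0000 -1.0000
    outer loop
      vertex 11.364 1.527 0.000
      vertex 5.442 0.176 0.000
      vertex 14.000 7.000 0.000
    endloop
  endfacet
  facet normal 0.0000 0.0000 1.0000
    outer loop
      vertex 14.000 7.000 12.000
      vertex 11.364 12.473 12.000
      vertex 5.442 13.824 12.000
    endloop
  endfacet
  facet normal 0.0000 0.0000 1.0000
    outer loop
      vertex 14.000 7.000 12.000
      vertex 5.442 13.824 12.000
      vertex 0.693 10.037 12.000
    endloop
  endfacet
  facet normal 0.0000 0.0000 1.0000
    outer loop
      vertex 14.000 7.000 12.000
      vertex 0.693 10.037 12.000
      vertex 0.693 3.963 12.000
    endloop
  endfacet
  facet normal 0.0000 0.0000 1.0000
    outer loop
      vertex 14.000 7.000 12.000
      vertex 0.693 3.963 12.000
      vertex 5.442 0.176 12.000
    endloop
  endfacet
  facet normal 0.0000 0.0000 1.0000
    outer loop
      vertex 14.000 7.000 12.000
      vertex 5.442 0.176 12.000
      vertex 11.364 1.527 12.000
    endloop
  endfacet
  facet normal 0.9009 0.4339 0.0000
    outer loop
      vertex 14.000 7.000 0.000
      vertex 11.364 12.473 0.000
      vertex 11.364 12.473 12.000
    endloop
  endfacet
  facet normal 0.9009 0.4339 0.0000
    outer loop
      vertex 14.000 7.000 0.000
      vertex 11.364 12.473 12.000
      vertex 14.000 7.000 12.000
    endloop
  endfacet
  facet normal 0.2224 0.9750 0.0000
    outer loop
      vertex 11.364 12.473 0.000
      vertex 5.442 13.824 0.000
      vertex 5.442 13.824 12.000
    endloop
  endfacet
  facet normal 0.2224 0.9750 0.0000
    outer loop
      vertex 11.364 12.473 0.000
      vertex 5.442 13.824 12.000
      vertex 11.364 12.473 12.000
    endloop
  endfacet
  facet normal -0.6235 0.7818 0.0000
    outer loop
      vertex 5.442 13.824 0.000
      vertex 0.693 10.037 0.000
      vertex 0.693 10.037 12.000
    endloop
  endfacet
  facet normal -0.6235 0.7818 0.0000
    outer loop
      vertex 5.442 13.824 0.000
      vertex 0.693 10.037 12.000
      vertex 5.442 13.824 12.000
    endloop
  endfacet
  facet normal -1.0000 0.0000 0.0000
    outer loop
      vertex 0.693 10.037 0.000
      vertex 0.693 3.963 0.000
      vertex 0.693 3.963 12.000
    endloop
  endfacet
  facet normal -1.0000 0.0000 0.0000
    outer loop
      vertex 0.693 10.037 0.000
      vertex 0.693 3.963 12.000
      vertex 0.693 10.037 12.000
    endloop
  endfacet
  facet normal -0.6235 -0.7818 0.0000
    outer loop
      vertex 0.693 3.963 0.000
      vertex 5.442 0.176 0.000
      vertex 5.442 0.176 12.000
    endloop
  endfacet
  facet normal -0.6235 -0.7818 0.0000
    outer loop
      vertex 0.693 3.963 0.000
      vertex 5.442 0.176 12.000
      vertex 0.693 3.963 12.000
    endloop
  endfacet
  facet normal 0.2224 -0.9750 0.0000
    outer loop
      vertex 5.442 0.176 0.000
      vertex 11.364 1.527 0.000
      vertex 11.364 1.527 12.000
    endloop
  endfacet
  facet normal 0.2224 -0.9750 0.0000
    outer loop
      vertex 5.442 0.176 0.000
      vertex 11.364 1.527 12.000
      vertex 5.442 0.176 12.000
    endloop
  endfacet
  facet normal 0.9009 -0.4339 0.0000
    outer loop
      vertex 11.364 1.527 0.000
      vertex 14.000 7.000 0.000
      vertex 14.000 7.000 12.000
    endloop
  endfacet
  facet normal 0.9009 -0.4339 0.0000
    outer loop
      vertex 11.364 1.527 0.000
      vertex 14.000 7.000 12.000
      vertex 11.364 1.527 12.000
    endloop
  endfacet
endsolid part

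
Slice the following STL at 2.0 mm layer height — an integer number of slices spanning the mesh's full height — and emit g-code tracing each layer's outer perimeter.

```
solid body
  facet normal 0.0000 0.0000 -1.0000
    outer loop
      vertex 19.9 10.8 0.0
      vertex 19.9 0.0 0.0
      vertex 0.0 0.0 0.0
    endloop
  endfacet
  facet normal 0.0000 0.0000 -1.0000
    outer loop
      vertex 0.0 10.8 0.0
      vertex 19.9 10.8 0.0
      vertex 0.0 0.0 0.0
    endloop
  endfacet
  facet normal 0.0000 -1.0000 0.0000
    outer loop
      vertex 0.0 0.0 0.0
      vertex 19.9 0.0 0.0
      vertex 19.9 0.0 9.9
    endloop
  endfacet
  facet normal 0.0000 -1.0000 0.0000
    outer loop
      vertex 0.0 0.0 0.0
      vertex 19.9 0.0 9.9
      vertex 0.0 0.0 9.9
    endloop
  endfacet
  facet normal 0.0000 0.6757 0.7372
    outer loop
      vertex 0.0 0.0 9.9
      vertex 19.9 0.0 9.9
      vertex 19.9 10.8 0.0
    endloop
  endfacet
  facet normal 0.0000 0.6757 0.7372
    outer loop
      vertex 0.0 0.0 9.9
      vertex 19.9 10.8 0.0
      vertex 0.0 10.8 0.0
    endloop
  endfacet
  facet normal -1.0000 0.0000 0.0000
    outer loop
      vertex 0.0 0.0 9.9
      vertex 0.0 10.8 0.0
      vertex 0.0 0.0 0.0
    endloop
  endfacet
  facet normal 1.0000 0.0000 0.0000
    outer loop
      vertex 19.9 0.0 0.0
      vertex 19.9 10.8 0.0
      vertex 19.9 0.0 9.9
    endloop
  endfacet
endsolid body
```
; perimeter-only toolpath
G21 ; units = mm
G90 ; absolute positioning
G28 ; home
; layer 1
G0 Z2.0
G0 X0.0 Y0.0
G1 X19.9 Y0.0
G1 X19.9 Y8.6
G1 X0.0 Y8.6
G1 X0.0 Y0.0
; layer 2
G0 Z4.0
G0 X0.0 Y0.0
G1 X19.9 Y0.0
G1 X19.9 Y6.5
G1 X0.0 Y6.5
G1 X0.0 Y0.0
; layer 3
G0 Z5.9
G0 X0.0 Y0.0
G1 X19.9 Y0.0
G1 X19.9 Y4.3
G1 X0.0 Y4.3
G1 X0.0 Y0.0
; layer 4
G0 Z7.9
G0 X0.0 Y0.0
G1 X19.9 Y0.0
G1 X19.9 Y2.2
G1 X0.0 Y2.2
G1 X0.0 Y0.0
M2 ; end

The solid is a wedge (ramp): 19.9 × 10.8 mm base, rising to 9.9 mm along the y=0 edge and sloping linearly to z=0 at y=10.8. Slicing at Δz = 2.0 mm — 5 equal slices spanning the solid's height, so layer i sits at z = i·h/5 — gives 4 non-empty perimeters. Each is a 4-segment closed polygon; G0 lifts to the layer z and rapids to the start vertex, then G1 traces the edges. The cross-section shrinks linearly with z (the slice at the apex is degenerate and omitted).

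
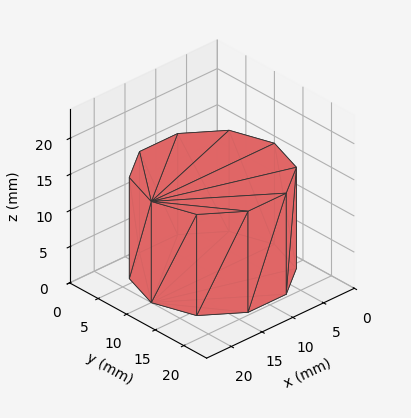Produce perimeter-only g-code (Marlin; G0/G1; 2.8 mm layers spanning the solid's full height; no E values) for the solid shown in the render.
Reading the render: the shape is a regular 10-sided prism (a cylinder approximated with 10 flat sides), circumscribed radius ≈ 10 mm, height ≈ 14 mm (dimensions read to the nearest mm from the axis ticks). For the g-code, the solid's height is divided into equal slices at the stated Δz and each level perimeter traced with G1 moves after a G0 lift.

; perimeter-only toolpath
G21 ; units = mm
G90 ; absolute positioning
G28 ; home
; layer 1
G0 Z2.8
G0 X20.0 Y10.0
G1 X18.1 Y15.9
G1 X13.1 Y19.5
G1 X6.9 Y19.5
G1 X1.9 Y15.9
G1 X0.0 Y10.0
G1 X1.9 Y4.1
G1 X6.9 Y0.5
G1 X13.1 Y0.5
G1 X18.1 Y4.1
G1 X20.0 Y10.0
; layer 2
G0 Z5.6
G0 X20.0 Y10.0
G1 X18.1 Y15.9
G1 X13.1 Y19.5
G1 X6.9 Y19.5
G1 X1.9 Y15.9
G1 X0.0 Y10.0
G1 X1.9 Y4.1
G1 X6.9 Y0.5
G1 X13.1 Y0.5
G1 X18.1 Y4.1
G1 X20.0 Y10.0
; layer 3
G0 Z8.4
G0 X20.0 Y10.0
G1 X18.1 Y15.9
G1 X13.1 Y19.5
G1 X6.9 Y19.5
G1 X1.9 Y15.9
G1 X0.0 Y10.0
G1 X1.9 Y4.1
G1 X6.9 Y0.5
G1 X13.1 Y0.5
G1 X18.1 Y4.1
G1 X20.0 Y10.0
; layer 4
G0 Z11.2
G0 X20.0 Y10.0
G1 X18.1 Y15.9
G1 X13.1 Y19.5
G1 X6.9 Y19.5
G1 X1.9 Y15.9
G1 X0.0 Y10.0
G1 X1.9 Y4.1
G1 X6.9 Y0.5
G1 X13.1 Y0.5
G1 X18.1 Y4.1
G1 X20.0 Y10.0
; layer 5
G0 Z14.0
G0 X20.0 Y10.0
G1 X18.1 Y15.9
G1 X13.1 Y19.5
G1 X6.9 Y19.5
G1 X1.9 Y15.9
G1 X0.0 Y10.0
G1 X1.9 Y4.1
G1 X6.9 Y0.5
G1 X13.1 Y0.5
G1 X18.1 Y4.1
G1 X20.0 Y10.0
M2 ; end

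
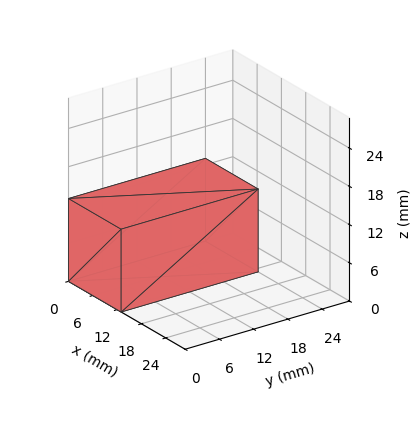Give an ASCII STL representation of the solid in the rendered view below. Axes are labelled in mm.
Reading the render: the shape is a rectangular box, roughly 13 × 24 mm footprint and 13 mm tall (dimensions read to the nearest mm from the axis ticks). For the STL, each face is triangulated and given an outward normal.

solid part
  facet normal 0.0000 0.0000 -1.0000
    outer loop
      vertex 13.000 24.000 0.000
      vertex 13.000 0.000 0.000
      vertex 0.000 0.000 0.000
    endloop
  endfacet
  facet normal 0.0000 0.0000 -1.0000
    outer loop
      vertex 0.000 24.000 0.000
      vertex 13.000 24.000 0.000
      vertex 0.000 0.000 0.000
    endloop
  endfacet
  facet normal 0.0000 0.0000 1.0000
    outer loop
      vertex 0.000 0.000 13.000
      vertex 13.000 0.000 13.000
      vertex 13.000 24.000 13.000
    endloop
  endfacet
  facet normal 0.0000 0.0000 1.0000
    outer loop
      vertex 0.000 0.000 13.000
      vertex 13.000 24.000 13.000
      vertex 0.000 24.000 13.000
    endloop
  endfacet
  facet normal 0.0000 -1.0000 0.0000
    outer loop
      vertex 0.000 0.000 0.000
      vertex 13.000 0.000 0.000
      vertex 13.000 0.000 13.000
    endloop
  endfacet
  facet normal 0.0000 -1.0000 0.0000
    outer loop
      vertex 0.000 0.000 0.000
      vertex 13.000 0.000 13.000
      vertex 0.000 0.000 13.000
    endloop
  endfacet
  facet normal 0.0000 1.0000 0.0000
    outer loop
      vertex 13.000 24.000 13.000
      vertex 13.000 24.000 0.000
      vertex 0.000 24.000 0.000
    endloop
  endfacet
  facet normal 0.0000 1.0000 0.0000
    outer loop
      vertex 0.000 24.000 13.000
      vertex 13.000 24.000 13.000
      vertex 0.000 24.000 0.000
    endloop
  endfacet
  facet normal -1.0000 0.0000 0.0000
    outer loop
      vertex 0.000 24.000 13.000
      vertex 0.000 24.000 0.000
      vertex 0.000 0.000 0.000
    endloop
  endfacet
  facet normal -1.0000 0.0000 0.0000
    outer loop
      vertex 0.000 0.000 13.000
      vertex 0.000 24.000 13.000
      vertex 0.000 0.000 0.000
    endloop
  endfacet
  facet normal 1.0000 0.0000 0.0000
    outer loop
      vertex 13.000 0.000 0.000
      vertex 13.000 24.000 0.000
      vertex 13.000 24.000 13.000
    endloop
  endfacet
  facet normal 1.0000 0.0000 0.0000
    outer loop
      vertex 13.000 0.000 0.000
      vertex 13.000 24.000 13.000
      vertex 13.000 0.000 13.000
    endloop
  endfacet
endsolid part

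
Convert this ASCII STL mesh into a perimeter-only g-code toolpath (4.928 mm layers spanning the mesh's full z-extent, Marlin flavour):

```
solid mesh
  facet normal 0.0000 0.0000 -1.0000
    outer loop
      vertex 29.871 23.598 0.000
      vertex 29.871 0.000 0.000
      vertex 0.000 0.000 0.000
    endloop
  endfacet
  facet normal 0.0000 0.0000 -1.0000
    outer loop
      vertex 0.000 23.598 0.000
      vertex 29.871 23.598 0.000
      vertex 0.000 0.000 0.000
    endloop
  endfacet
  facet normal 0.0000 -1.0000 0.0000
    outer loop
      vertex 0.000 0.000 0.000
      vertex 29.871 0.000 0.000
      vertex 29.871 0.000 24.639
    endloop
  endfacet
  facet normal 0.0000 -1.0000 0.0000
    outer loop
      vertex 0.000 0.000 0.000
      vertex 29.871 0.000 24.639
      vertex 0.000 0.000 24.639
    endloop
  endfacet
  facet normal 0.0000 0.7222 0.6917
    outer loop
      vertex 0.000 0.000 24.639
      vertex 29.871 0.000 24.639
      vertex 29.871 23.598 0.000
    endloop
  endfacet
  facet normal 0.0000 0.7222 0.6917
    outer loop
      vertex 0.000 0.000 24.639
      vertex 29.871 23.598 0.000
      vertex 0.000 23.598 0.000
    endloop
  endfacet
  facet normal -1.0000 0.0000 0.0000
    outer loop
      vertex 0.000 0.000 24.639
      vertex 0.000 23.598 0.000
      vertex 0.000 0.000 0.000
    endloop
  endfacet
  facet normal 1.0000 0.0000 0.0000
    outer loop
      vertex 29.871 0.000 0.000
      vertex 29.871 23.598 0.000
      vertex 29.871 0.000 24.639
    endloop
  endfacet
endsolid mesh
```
; perimeter-only toolpath
G21 ; units = mm
G90 ; absolute positioning
G28 ; home
; layer 1
G0 Z4.928
G0 X0.000 Y0.000
G1 X29.871 Y0.000
G1 X29.871 Y18.878
G1 X0.000 Y18.878
G1 X0.000 Y0.000
; layer 2
G0 Z9.856
G0 X0.000 Y0.000
G1 X29.871 Y0.000
G1 X29.871 Y14.159
G1 X0.000 Y14.159
G1 X0.000 Y0.000
; layer 3
G0 Z14.783
G0 X0.000 Y0.000
G1 X29.871 Y0.000
G1 X29.871 Y9.439
G1 X0.000 Y9.439
G1 X0.000 Y0.000
; layer 4
G0 Z19.711
G0 X0.000 Y0.000
G1 X29.871 Y0.000
G1 X29.871 Y4.720
G1 X0.000 Y4.720
G1 X0.000 Y0.000
M2 ; end

The solid is a wedge (ramp): 29.9 × 23.6 mm base, rising to 24.6 mm along the y=0 edge and sloping linearly to z=0 at y=23.6. Slicing at Δz = 4.928 mm — 5 equal slices spanning the solid's height, so layer i sits at z = i·h/5 — gives 4 non-empty perimeters. Each is a 4-segment closed polygon; G0 lifts to the layer z and rapids to the start vertex, then G1 traces the edges. The cross-section shrinks linearly with z (the slice at the apex is degenerate and omitted).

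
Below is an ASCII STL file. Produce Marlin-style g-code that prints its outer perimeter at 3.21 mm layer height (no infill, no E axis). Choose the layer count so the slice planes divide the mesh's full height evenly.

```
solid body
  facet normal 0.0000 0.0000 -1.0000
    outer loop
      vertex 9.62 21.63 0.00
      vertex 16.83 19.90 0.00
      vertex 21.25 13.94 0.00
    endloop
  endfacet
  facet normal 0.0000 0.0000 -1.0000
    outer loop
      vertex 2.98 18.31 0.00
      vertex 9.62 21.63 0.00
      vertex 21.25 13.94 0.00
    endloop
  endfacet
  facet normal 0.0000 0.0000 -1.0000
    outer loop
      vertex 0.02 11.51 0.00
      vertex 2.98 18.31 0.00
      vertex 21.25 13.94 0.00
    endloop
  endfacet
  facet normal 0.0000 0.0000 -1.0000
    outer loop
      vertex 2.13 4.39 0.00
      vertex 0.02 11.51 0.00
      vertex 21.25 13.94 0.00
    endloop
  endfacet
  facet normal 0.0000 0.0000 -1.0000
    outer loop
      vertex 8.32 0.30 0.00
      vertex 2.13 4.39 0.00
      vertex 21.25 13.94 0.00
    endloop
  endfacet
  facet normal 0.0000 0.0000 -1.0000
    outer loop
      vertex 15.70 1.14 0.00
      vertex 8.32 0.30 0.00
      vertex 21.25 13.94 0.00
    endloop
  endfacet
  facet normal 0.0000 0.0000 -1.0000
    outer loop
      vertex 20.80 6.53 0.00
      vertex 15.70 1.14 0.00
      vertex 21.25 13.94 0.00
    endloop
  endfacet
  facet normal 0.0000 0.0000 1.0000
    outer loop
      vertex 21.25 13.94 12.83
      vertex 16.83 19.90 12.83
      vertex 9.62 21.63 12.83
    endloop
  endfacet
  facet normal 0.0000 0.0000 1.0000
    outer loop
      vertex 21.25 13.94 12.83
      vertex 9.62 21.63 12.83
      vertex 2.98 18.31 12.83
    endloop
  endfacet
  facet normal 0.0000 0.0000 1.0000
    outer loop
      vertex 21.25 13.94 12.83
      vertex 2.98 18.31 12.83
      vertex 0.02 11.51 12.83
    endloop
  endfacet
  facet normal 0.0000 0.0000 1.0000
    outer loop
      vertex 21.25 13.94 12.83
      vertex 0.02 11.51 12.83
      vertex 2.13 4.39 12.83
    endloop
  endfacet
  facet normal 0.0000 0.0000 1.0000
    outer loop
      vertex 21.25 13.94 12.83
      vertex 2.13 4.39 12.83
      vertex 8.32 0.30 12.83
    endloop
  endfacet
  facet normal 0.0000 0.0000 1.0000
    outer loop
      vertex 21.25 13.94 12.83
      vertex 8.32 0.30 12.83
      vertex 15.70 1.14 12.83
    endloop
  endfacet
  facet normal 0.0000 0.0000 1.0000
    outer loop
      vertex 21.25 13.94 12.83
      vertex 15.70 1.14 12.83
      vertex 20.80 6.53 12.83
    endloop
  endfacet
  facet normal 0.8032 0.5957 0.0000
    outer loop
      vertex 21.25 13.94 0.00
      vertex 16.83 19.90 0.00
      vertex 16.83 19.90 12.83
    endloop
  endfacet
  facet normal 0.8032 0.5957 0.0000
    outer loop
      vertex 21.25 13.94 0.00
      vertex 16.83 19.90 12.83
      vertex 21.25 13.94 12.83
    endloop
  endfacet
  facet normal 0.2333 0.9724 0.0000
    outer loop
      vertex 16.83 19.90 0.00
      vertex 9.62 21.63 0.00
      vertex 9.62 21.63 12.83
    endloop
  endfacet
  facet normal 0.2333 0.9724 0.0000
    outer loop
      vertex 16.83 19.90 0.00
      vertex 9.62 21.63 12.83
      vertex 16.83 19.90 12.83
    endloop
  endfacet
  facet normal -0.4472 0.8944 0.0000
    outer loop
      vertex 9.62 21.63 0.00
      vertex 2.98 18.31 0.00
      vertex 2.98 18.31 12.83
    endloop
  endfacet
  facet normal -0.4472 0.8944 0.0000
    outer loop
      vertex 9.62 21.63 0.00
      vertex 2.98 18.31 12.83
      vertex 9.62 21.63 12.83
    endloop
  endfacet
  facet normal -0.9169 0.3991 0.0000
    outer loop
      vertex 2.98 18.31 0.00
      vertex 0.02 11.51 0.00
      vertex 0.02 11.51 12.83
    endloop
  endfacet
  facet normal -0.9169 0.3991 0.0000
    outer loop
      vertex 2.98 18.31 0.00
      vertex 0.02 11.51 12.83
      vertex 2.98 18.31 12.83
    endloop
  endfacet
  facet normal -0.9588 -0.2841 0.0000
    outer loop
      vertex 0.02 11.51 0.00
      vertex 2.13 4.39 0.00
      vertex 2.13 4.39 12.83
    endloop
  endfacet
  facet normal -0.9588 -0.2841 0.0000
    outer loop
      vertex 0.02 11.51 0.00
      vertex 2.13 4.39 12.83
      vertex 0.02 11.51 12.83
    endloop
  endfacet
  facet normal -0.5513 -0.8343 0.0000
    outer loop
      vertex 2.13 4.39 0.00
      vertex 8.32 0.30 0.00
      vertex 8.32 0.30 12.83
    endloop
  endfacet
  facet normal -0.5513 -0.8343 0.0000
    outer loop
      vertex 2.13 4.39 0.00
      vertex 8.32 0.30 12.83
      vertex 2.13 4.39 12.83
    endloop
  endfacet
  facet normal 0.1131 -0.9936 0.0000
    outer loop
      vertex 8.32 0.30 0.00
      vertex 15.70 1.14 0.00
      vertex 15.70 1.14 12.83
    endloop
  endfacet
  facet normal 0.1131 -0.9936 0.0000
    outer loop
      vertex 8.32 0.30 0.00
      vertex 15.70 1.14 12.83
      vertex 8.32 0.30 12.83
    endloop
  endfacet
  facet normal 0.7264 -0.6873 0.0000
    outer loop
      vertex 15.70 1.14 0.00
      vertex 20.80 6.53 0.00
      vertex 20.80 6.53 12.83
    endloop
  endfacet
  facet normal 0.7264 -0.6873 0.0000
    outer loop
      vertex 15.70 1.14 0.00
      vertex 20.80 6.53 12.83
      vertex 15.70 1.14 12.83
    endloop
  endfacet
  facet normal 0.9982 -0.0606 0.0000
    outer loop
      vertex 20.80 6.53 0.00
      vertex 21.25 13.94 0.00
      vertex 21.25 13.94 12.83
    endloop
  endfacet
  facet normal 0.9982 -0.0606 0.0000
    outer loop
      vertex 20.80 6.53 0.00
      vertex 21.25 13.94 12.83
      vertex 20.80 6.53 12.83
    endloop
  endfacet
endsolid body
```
; perimeter-only toolpath
G21 ; units = mm
G90 ; absolute positioning
G28 ; home
; layer 1
G0 Z3.21
G0 X21.25 Y13.94
G1 X16.83 Y19.90
G1 X9.62 Y21.63
G1 X2.98 Y18.31
G1 X0.02 Y11.51
G1 X2.13 Y4.39
G1 X8.32 Y0.30
G1 X15.70 Y1.14
G1 X20.80 Y6.53
G1 X21.25 Y13.94
; layer 2
G0 Z6.42
G0 X21.25 Y13.94
G1 X16.83 Y19.90
G1 X9.62 Y21.63
G1 X2.98 Y18.31
G1 X0.02 Y11.51
G1 X2.13 Y4.39
G1 X8.32 Y0.30
G1 X15.70 Y1.14
G1 X20.80 Y6.53
G1 X21.25 Y13.94
; layer 3
G0 Z9.62
G0 X21.25 Y13.94
G1 X16.83 Y19.90
G1 X9.62 Y21.63
G1 X2.98 Y18.31
G1 X0.02 Y11.51
G1 X2.13 Y4.39
G1 X8.32 Y0.30
G1 X15.70 Y1.14
G1 X20.80 Y6.53
G1 X21.25 Y13.94
; layer 4
G0 Z12.83
G0 X21.25 Y13.94
G1 X16.83 Y19.90
G1 X9.62 Y21.63
G1 X2.98 Y18.31
G1 X0.02 Y11.51
G1 X2.13 Y4.39
G1 X8.32 Y0.30
G1 X15.70 Y1.14
G1 X20.80 Y6.53
G1 X21.25 Y13.94
M2 ; end

The solid is a regular 9-sided prism (a cylinder approximated with 9 flat sides), circumscribed radius ≈ 10.8 mm, height ≈ 12.8 mm. Slicing at Δz = 3.21 mm — 4 equal slices spanning the solid's height, so layer i sits at z = i·h/4 — gives 4 non-empty perimeters. Each is a 9-segment closed polygon; G0 lifts to the layer z and rapids to the start vertex, then G1 traces the edges.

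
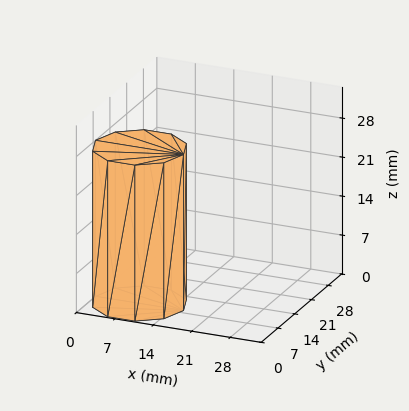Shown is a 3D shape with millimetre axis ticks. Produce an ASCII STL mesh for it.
Reading the render: the shape is a regular 10-sided prism (a cylinder approximated with 10 flat sides), circumscribed radius ≈ 8 mm, height ≈ 28 mm (dimensions read to the nearest mm from the axis ticks). For the STL, each face is triangulated and given an outward normal.

solid part
  facet normal 0.0000 0.0000 -1.0000
    outer loop
      vertex 10.472 15.608 0.000
      vertex 14.472 12.702 0.000
      vertex 16.000 8.000 0.000
    endloop
  endfacet
  facet normal 0.0000 0.0000 -1.0000
    outer loop
      vertex 5.528 15.608 0.000
      vertex 10.472 15.608 0.000
      vertex 16.000 8.000 0.000
    endloop
  endfacet
  facet normal 0.0000 0.0000 -1.0000
    outer loop
      vertex 1.528 12.702 0.000
      vertex 5.528 15.608 0.000
      vertex 16.000 8.000 0.000
    endloop
  endfacet
  facet normal 0.0000 0.0000 -1.0000
    outer loop
      vertex 0.000 8.000 0.000
      vertex 1.528 12.702 0.000
      vertex 16.000 8.000 0.000
    endloop
  endfacet
  facet normal 0.0000 0.0000 -1.0000
    outer loop
      vertex 1.528 3.298 0.000
      vertex 0.000 8.000 0.000
      vertex 16.000 8.000 0.000
    endloop
  endfacet
  facet normal 0.0000 0.0000 -1.0000
    outer loop
      vertex 5.528 0.392 0.000
      vertex 1.528 3.298 0.000
      vertex 16.000 8.000 0.000
    endloop
  endfacet
  facet normal 0.0000 0.0000 -1.0000
    outer loop
      vertex 10.472 0.392 0.000
      vertex 5.528 0.392 0.000
      vertex 16.000 8.000 0.000
    endloop
  endfacet
  facet normal 0.0000 0.0000 -1.0000
    outer loop
      vertex 14.472 3.298 0.000
      vertex 10.472 0.392 0.000
      vertex 16.000 8.000 0.000
    endloop
  endfacet
  facet normal 0.0000 0.0000 1.0000
    outer loop
      vertex 16.000 8.000 28.000
      vertex 14.472 12.702 28.000
      vertex 10.472 15.608 28.000
    endloop
  endfacet
  facet normal 0.0000 0.0000 1.0000
    outer loop
      vertex 16.000 8.000 28.000
      vertex 10.472 15.608 28.000
      vertex 5.528 15.608 28.000
    endloop
  endfacet
  facet normal 0.0000 0.0000 1.0000
    outer loop
      vertex 16.000 8.000 28.000
      vertex 5.528 15.608 28.000
      vertex 1.528 12.702 28.000
    endloop
  endfacet
  facet normal 0.0000 0.0000 1.0000
    outer loop
      vertex 16.000 8.000 28.000
      vertex 1.528 12.702 28.000
      vertex 0.000 8.000 28.000
    endloop
  endfacet
  facet normal 0.0000 0.0000 1.0000
    outer loop
      vertex 16.000 8.000 28.000
      vertex 0.000 8.000 28.000
      vertex 1.528 3.298 28.000
    endloop
  endfacet
  facet normal 0.0000 0.0000 1.0000
    outer loop
      vertex 16.000 8.000 28.000
      vertex 1.528 3.298 28.000
      vertex 5.528 0.392 28.000
    endloop
  endfacet
  facet normal 0.0000 0.0000 1.0000
    outer loop
      vertex 16.000 8.000 28.000
      vertex 5.528 0.392 28.000
      vertex 10.472 0.392 28.000
    endloop
  endfacet
  facet normal 0.0000 0.0000 1.0000
    outer loop
      vertex 16.000 8.000 28.000
      vertex 10.472 0.392 28.000
      vertex 14.472 3.298 28.000
    endloop
  endfacet
  facet normal 0.9510 0.3091 0.0000
    outer loop
      vertex 16.000 8.000 0.000
      vertex 14.472 12.702 0.000
      vertex 14.472 12.702 28.000
    endloop
  endfacet
  facet normal 0.9510 0.3091 0.0000
    outer loop
      vertex 16.000 8.000 0.000
      vertex 14.472 12.702 28.000
      vertex 16.000 8.000 28.000
    endloop
  endfacet
  facet normal 0.5878 0.8090 0.0000
    outer loop
      vertex 14.472 12.702 0.000
      vertex 10.472 15.608 0.000
      vertex 10.472 15.608 28.000
    endloop
  endfacet
  facet normal 0.5878 0.8090 0.0000
    outer loop
      vertex 14.472 12.702 0.000
      vertex 10.472 15.608 28.000
      vertex 14.472 12.702 28.000
    endloop
  endfacet
  facet normal 0.0000 1.0000 0.0000
    outer loop
      vertex 10.472 15.608 0.000
      vertex 5.528 15.608 0.000
      vertex 5.528 15.608 28.000
    endloop
  endfacet
  facet normal 0.0000 1.0000 0.0000
    outer loop
      vertex 10.472 15.608 0.000
      vertex 5.528 15.608 28.000
      vertex 10.472 15.608 28.000
    endloop
  endfacet
  facet normal -0.5878 0.8090 0.0000
    outer loop
      vertex 5.528 15.608 0.000
      vertex 1.528 12.702 0.000
      vertex 1.528 12.702 28.000
    endloop
  endfacet
  facet normal -0.5878 0.8090 0.0000
    outer loop
      vertex 5.528 15.608 0.000
      vertex 1.528 12.702 28.000
      vertex 5.528 15.608 28.000
    endloop
  endfacet
  facet normal -0.9510 0.3091 0.0000
    outer loop
      vertex 1.528 12.702 0.000
      vertex 0.000 8.000 0.000
      vertex 0.000 8.000 28.000
    endloop
  endfacet
  facet normal -0.9510 0.3091 0.0000
    outer loop
      vertex 1.528 12.702 0.000
      vertex 0.000 8.000 28.000
      vertex 1.528 12.702 28.000
    endloop
  endfacet
  facet normal -0.9510 -0.3091 0.0000
    outer loop
      vertex 0.000 8.000 0.000
      vertex 1.528 3.298 0.000
      vertex 1.528 3.298 28.000
    endloop
  endfacet
  facet normal -0.9510 -0.3091 0.0000
    outer loop
      vertex 0.000 8.000 0.000
      vertex 1.528 3.298 28.000
      vertex 0.000 8.000 28.000
    endloop
  endfacet
  facet normal -0.5878 -0.8090 0.0000
    outer loop
      vertex 1.528 3.298 0.000
      vertex 5.528 0.392 0.000
      vertex 5.528 0.392 28.000
    endloop
  endfacet
  facet normal -0.5878 -0.8090 0.0000
    outer loop
      vertex 1.528 3.298 0.000
      vertex 5.528 0.392 28.000
      vertex 1.528 3.298 28.000
    endloop
  endfacet
  facet normal 0.0000 -1.0000 0.0000
    outer loop
      vertex 5.528 0.392 0.000
      vertex 10.472 0.392 0.000
      vertex 10.472 0.392 28.000
    endloop
  endfacet
  facet normal 0.0000 -1.0000 0.0000
    outer loop
      vertex 5.528 0.392 0.000
      vertex 10.472 0.392 28.000
      vertex 5.528 0.392 28.000
    endloop
  endfacet
  facet normal 0.5878 -0.8090 0.0000
    outer loop
      vertex 10.472 0.392 0.000
      vertex 14.472 3.298 0.000
      vertex 14.472 3.298 28.000
    endloop
  endfacet
  facet normal 0.5878 -0.8090 0.0000
    outer loop
      vertex 10.472 0.392 0.000
      vertex 14.472 3.298 28.000
      vertex 10.472 0.392 28.000
    endloop
  endfacet
  facet normal 0.9510 -0.3091 0.0000
    outer loop
      vertex 14.472 3.298 0.000
      vertex 16.000 8.000 0.000
      vertex 16.000 8.000 28.000
    endloop
  endfacet
  facet normal 0.9510 -0.3091 0.0000
    outer loop
      vertex 14.472 3.298 0.000
      vertex 16.000 8.000 28.000
      vertex 14.472 3.298 28.000
    endloop
  endfacet
endsolid part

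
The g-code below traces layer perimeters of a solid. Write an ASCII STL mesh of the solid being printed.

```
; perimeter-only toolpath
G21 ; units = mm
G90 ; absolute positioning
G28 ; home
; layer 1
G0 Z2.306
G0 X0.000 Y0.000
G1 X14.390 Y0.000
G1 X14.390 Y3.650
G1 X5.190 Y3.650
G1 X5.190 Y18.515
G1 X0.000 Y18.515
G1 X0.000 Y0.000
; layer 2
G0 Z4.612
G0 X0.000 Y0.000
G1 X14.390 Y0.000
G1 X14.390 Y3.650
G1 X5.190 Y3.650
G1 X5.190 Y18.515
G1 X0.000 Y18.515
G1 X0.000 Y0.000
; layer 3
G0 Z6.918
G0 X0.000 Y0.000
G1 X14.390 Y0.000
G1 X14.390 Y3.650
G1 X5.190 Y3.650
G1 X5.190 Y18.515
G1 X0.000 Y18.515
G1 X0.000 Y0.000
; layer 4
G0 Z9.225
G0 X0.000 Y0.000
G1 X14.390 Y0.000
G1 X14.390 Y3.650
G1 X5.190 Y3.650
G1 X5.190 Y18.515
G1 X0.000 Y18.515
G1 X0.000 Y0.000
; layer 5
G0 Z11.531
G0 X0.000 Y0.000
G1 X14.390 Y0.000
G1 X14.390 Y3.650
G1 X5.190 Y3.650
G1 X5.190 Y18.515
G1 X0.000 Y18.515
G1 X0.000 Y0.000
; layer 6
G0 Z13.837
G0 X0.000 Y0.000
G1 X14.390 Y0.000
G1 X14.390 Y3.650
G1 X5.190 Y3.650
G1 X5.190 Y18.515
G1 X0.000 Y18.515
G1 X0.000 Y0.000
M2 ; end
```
solid part
  facet normal 0.0000 0.0000 -1.0000
    outer loop
      vertex 14.390 3.650 0.000
      vertex 14.390 0.000 0.000
      vertex 0.000 0.000 0.000
    endloop
  endfacet
  facet normal 0.0000 0.0000 -1.0000
    outer loop
      vertex 5.190 3.650 0.000
      vertex 14.390 3.650 0.000
      vertex 0.000 0.000 0.000
    endloop
  endfacet
  facet normal 0.0000 0.0000 -1.0000
    outer loop
      vertex 5.190 18.515 0.000
      vertex 5.190 3.650 0.000
      vertex 0.000 0.000 0.000
    endloop
  endfacet
  facet normal 0.0000 0.0000 -1.0000
    outer loop
      vertex 0.000 18.515 0.000
      vertex 5.190 18.515 0.000
      vertex 0.000 0.000 0.000
    endloop
  endfacet
  facet normal 0.0000 0.0000 1.0000
    outer loop
      vertex 0.000 0.000 13.837
      vertex 14.390 0.000 13.837
      vertex 14.390 3.650 13.837
    endloop
  endfacet
  facet normal 0.0000 0.0000 1.0000
    outer loop
      vertex 0.000 0.000 13.837
      vertex 14.390 3.650 13.837
      vertex 5.190 3.650 13.837
    endloop
  endfacet
  facet normal 0.0000 0.0000 1.0000
    outer loop
      vertex 0.000 0.000 13.837
      vertex 5.190 3.650 13.837
      vertex 5.190 18.515 13.837
    endloop
  endfacet
  facet normal 0.0000 0.0000 1.0000
    outer loop
      vertex 0.000 0.000 13.837
      vertex 5.190 18.515 13.837
      vertex 0.000 18.515 13.837
    endloop
  endfacet
  facet normal 0.0000 -1.0000 0.0000
    outer loop
      vertex 0.000 0.000 0.000
      vertex 14.390 0.000 0.000
      vertex 14.390 0.000 13.837
    endloop
  endfacet
  facet normal 0.0000 -1.0000 0.0000
    outer loop
      vertex 0.000 0.000 0.000
      vertex 14.390 0.000 13.837
      vertex 0.000 0.000 13.837
    endloop
  endfacet
  facet normal 1.0000 0.0000 0.0000
    outer loop
      vertex 14.390 0.000 0.000
      vertex 14.390 3.650 0.000
      vertex 14.390 3.650 13.837
    endloop
  endfacet
  facet normal 1.0000 0.0000 0.0000
    outer loop
      vertex 14.390 0.000 0.000
      vertex 14.390 3.650 13.837
      vertex 14.390 0.000 13.837
    endloop
  endfacet
  facet normal 0.0000 1.0000 0.0000
    outer loop
      vertex 14.390 3.650 0.000
      vertex 5.190 3.650 0.000
      vertex 5.190 3.650 13.837
    endloop
  endfacet
  facet normal 0.0000 1.0000 0.0000
    outer loop
      vertex 14.390 3.650 0.000
      vertex 5.190 3.650 13.837
      vertex 14.390 3.650 13.837
    endloop
  endfacet
  facet normal 1.0000 0.0000 0.0000
    outer loop
      vertex 5.190 3.650 0.000
      vertex 5.190 18.515 0.000
      vertex 5.190 18.515 13.837
    endloop
  endfacet
  facet normal 1.0000 0.0000 0.0000
    outer loop
      vertex 5.190 3.650 0.000
      vertex 5.190 18.515 13.837
      vertex 5.190 3.650 13.837
    endloop
  endfacet
  facet normal 0.0000 1.0000 0.0000
    outer loop
      vertex 5.190 18.515 0.000
      vertex 0.000 18.515 0.000
      vertex 0.000 18.515 13.837
    endloop
  endfacet
  facet normal 0.0000 1.0000 0.0000
    outer loop
      vertex 5.190 18.515 0.000
      vertex 0.000 18.515 13.837
      vertex 5.190 18.515 13.837
    endloop
  endfacet
  facet normal -1.0000 0.0000 0.0000
    outer loop
      vertex 0.000 18.515 0.000
      vertex 0.000 0.000 0.000
      vertex 0.000 0.000 13.837
    endloop
  endfacet
  facet normal -1.0000 0.0000 0.0000
    outer loop
      vertex 0.000 18.515 0.000
      vertex 0.000 0.000 13.837
      vertex 0.000 18.515 13.837
    endloop
  endfacet
endsolid part

The G0 Z moves step by Δz≈2.306 mm. Every layer's G1 loop is the same polygon, so the solid is a straight extrusion of it from z=0 to z≈13.8. Closing with flat bottom and top caps and triangulating gives 20 facets — an L-shaped prism: outer 14.4 × 18.5 mm, arm thicknesses ≈ 3.65 mm (horizontal) and 5.19 mm (vertical), extruded 13.8 mm in z.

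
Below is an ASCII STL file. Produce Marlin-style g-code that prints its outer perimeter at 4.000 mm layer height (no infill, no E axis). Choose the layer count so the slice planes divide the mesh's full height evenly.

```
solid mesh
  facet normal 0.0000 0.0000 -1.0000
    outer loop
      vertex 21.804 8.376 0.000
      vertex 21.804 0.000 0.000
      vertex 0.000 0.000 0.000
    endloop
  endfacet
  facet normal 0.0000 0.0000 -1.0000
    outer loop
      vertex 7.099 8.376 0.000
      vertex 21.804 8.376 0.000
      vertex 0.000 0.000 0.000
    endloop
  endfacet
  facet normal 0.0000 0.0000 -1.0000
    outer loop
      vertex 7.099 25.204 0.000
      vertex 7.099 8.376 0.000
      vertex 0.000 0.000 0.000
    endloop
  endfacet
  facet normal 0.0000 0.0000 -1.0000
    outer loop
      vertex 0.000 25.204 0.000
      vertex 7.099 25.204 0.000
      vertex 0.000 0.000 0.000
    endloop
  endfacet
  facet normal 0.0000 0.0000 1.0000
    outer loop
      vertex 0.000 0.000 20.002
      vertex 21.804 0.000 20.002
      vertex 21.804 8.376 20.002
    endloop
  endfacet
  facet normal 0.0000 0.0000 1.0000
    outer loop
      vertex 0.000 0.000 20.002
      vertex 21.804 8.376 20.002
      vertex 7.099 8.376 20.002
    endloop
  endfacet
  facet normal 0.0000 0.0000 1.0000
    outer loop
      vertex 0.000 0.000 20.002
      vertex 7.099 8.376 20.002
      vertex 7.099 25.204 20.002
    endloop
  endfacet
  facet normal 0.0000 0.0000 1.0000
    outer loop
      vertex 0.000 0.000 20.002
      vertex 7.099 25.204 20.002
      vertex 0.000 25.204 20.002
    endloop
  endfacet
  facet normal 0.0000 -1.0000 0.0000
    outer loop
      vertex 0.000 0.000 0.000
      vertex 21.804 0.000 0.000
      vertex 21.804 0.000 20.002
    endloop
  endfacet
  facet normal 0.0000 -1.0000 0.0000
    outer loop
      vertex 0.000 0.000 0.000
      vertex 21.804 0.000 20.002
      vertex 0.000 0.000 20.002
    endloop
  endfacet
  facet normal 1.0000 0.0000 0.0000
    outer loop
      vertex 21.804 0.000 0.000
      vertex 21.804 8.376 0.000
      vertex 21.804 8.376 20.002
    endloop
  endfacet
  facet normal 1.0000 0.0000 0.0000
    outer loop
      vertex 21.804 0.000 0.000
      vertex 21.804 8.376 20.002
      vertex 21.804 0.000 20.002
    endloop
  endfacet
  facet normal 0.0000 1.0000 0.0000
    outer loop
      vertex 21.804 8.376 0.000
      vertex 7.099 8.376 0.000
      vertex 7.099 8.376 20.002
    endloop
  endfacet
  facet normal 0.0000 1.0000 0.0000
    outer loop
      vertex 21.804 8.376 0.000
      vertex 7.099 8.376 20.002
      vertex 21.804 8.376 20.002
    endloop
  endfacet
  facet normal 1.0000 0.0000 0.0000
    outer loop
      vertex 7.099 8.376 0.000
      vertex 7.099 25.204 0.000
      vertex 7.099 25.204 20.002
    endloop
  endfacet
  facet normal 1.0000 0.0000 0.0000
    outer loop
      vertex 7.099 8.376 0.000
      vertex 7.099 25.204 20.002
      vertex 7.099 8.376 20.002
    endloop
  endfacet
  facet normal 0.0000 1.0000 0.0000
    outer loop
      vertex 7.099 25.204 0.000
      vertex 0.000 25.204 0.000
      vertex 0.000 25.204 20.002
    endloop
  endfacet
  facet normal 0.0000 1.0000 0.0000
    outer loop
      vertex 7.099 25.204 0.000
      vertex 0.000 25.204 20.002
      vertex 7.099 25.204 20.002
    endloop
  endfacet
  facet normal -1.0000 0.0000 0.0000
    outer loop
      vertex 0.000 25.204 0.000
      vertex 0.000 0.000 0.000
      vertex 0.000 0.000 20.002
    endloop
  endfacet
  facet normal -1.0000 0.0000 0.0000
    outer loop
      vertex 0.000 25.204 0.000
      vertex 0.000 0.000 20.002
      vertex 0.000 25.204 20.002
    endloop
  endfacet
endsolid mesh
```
; perimeter-only toolpath
G21 ; units = mm
G90 ; absolute positioning
G28 ; home
; layer 1
G0 Z4.000
G0 X0.000 Y0.000
G1 X21.804 Y0.000
G1 X21.804 Y8.376
G1 X7.099 Y8.376
G1 X7.099 Y25.204
G1 X0.000 Y25.204
G1 X0.000 Y0.000
; layer 2
G0 Z8.001
G0 X0.000 Y0.000
G1 X21.804 Y0.000
G1 X21.804 Y8.376
G1 X7.099 Y8.376
G1 X7.099 Y25.204
G1 X0.000 Y25.204
G1 X0.000 Y0.000
; layer 3
G0 Z12.001
G0 X0.000 Y0.000
G1 X21.804 Y0.000
G1 X21.804 Y8.376
G1 X7.099 Y8.376
G1 X7.099 Y25.204
G1 X0.000 Y25.204
G1 X0.000 Y0.000
; layer 4
G0 Z16.002
G0 X0.000 Y0.000
G1 X21.804 Y0.000
G1 X21.804 Y8.376
G1 X7.099 Y8.376
G1 X7.099 Y25.204
G1 X0.000 Y25.204
G1 X0.000 Y0.000
; layer 5
G0 Z20.002
G0 X0.000 Y0.000
G1 X21.804 Y0.000
G1 X21.804 Y8.376
G1 X7.099 Y8.376
G1 X7.099 Y25.204
G1 X0.000 Y25.204
G1 X0.000 Y0.000
M2 ; end

The solid is an L-shaped prism: outer 21.8 × 25.2 mm, arm thicknesses ≈ 8.38 mm (horizontal) and 7.1 mm (vertical), extruded 20 mm in z. Slicing at Δz = 4.000 mm — 5 equal slices spanning the solid's height, so layer i sits at z = i·h/5 — gives 5 non-empty perimeters. Each is a 6-segment closed polygon; G0 lifts to the layer z and rapids to the start vertex, then G1 traces the edges.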